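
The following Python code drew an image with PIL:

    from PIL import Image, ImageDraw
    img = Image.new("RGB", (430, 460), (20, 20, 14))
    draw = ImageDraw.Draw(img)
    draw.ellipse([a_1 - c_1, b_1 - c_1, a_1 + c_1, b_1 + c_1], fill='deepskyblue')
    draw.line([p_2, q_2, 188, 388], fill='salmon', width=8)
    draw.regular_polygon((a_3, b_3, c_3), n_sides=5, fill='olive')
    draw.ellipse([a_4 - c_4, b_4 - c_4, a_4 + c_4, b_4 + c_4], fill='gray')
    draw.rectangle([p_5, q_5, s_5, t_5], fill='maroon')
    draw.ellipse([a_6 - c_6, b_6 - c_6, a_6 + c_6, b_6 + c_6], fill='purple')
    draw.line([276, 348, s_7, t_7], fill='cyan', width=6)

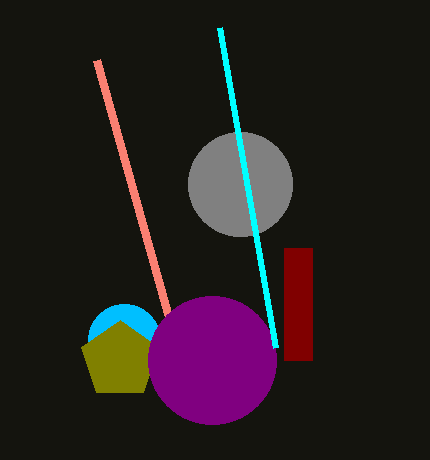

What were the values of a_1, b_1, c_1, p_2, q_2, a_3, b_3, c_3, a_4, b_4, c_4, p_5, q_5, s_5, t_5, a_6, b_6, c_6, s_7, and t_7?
a_1 = 124, b_1 = 340, c_1 = 36, p_2 = 96, q_2 = 60, a_3 = 120, b_3 = 360, c_3 = 40, a_4 = 240, b_4 = 184, c_4 = 52, p_5 = 284, q_5 = 248, s_5 = 312, t_5 = 360, a_6 = 212, b_6 = 360, c_6 = 64, s_7 = 220, t_7 = 28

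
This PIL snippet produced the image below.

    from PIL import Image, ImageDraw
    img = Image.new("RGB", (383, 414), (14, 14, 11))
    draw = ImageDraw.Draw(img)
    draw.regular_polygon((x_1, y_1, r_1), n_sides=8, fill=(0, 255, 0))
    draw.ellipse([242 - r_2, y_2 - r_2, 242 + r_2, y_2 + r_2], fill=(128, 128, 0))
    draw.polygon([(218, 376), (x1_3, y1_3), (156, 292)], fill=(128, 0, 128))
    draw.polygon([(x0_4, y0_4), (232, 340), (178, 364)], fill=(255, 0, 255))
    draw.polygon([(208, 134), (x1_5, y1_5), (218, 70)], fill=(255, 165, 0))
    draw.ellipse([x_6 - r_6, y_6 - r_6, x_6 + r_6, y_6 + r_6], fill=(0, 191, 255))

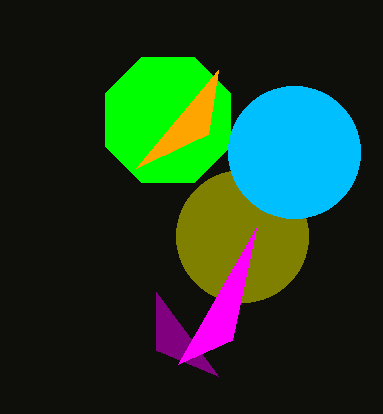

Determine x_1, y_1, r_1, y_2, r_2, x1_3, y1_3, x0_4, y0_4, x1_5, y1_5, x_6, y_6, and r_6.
x_1 = 168, y_1 = 120, r_1 = 68, y_2 = 236, r_2 = 66, x1_3 = 156, y1_3 = 350, x0_4 = 256, y0_4 = 228, x1_5 = 136, y1_5 = 168, x_6 = 294, y_6 = 152, r_6 = 66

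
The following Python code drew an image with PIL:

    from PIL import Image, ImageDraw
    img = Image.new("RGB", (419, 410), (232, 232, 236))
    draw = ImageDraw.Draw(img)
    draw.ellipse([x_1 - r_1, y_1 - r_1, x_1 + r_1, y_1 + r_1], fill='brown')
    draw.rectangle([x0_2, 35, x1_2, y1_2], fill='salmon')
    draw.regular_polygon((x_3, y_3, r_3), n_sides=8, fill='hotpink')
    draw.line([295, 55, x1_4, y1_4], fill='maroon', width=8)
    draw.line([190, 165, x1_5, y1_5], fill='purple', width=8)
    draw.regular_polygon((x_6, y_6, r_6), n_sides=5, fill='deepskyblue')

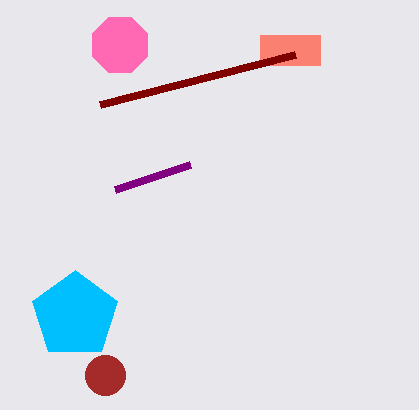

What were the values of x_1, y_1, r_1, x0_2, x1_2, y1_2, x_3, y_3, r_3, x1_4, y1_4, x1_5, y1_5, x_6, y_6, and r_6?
x_1 = 105
y_1 = 375
r_1 = 20
x0_2 = 260
x1_2 = 320
y1_2 = 65
x_3 = 120
y_3 = 45
r_3 = 30
x1_4 = 100
y1_4 = 105
x1_5 = 115
y1_5 = 190
x_6 = 75
y_6 = 315
r_6 = 45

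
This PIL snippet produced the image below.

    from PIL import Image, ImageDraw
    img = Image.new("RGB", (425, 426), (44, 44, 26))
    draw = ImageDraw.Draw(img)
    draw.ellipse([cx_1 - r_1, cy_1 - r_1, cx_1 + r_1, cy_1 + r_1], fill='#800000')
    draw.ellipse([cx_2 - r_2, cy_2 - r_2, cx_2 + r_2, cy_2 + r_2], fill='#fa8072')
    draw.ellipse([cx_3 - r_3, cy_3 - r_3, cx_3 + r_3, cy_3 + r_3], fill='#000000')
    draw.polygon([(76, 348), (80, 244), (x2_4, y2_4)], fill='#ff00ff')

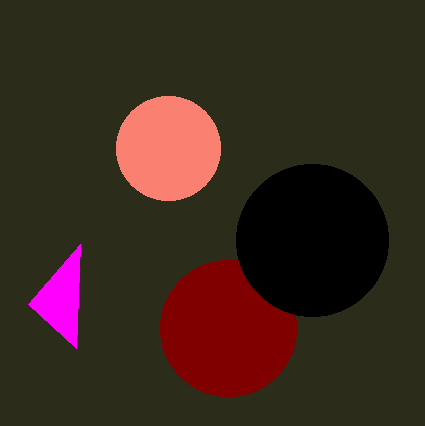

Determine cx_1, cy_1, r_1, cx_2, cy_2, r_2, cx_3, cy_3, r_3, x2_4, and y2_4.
cx_1 = 228; cy_1 = 328; r_1 = 68; cx_2 = 168; cy_2 = 148; r_2 = 52; cx_3 = 312; cy_3 = 240; r_3 = 76; x2_4 = 28; y2_4 = 304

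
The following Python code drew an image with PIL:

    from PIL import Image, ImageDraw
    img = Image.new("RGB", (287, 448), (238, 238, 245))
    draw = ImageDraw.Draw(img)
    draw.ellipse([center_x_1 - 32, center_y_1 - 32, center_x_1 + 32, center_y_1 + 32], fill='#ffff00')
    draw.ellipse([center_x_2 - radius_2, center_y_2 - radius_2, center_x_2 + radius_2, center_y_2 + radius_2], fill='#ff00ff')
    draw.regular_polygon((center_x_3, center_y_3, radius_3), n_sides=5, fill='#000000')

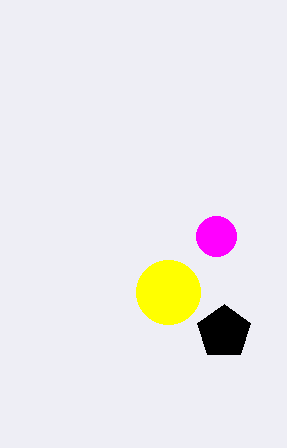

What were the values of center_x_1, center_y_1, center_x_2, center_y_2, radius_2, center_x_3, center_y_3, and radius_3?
center_x_1 = 168
center_y_1 = 292
center_x_2 = 216
center_y_2 = 236
radius_2 = 20
center_x_3 = 224
center_y_3 = 332
radius_3 = 28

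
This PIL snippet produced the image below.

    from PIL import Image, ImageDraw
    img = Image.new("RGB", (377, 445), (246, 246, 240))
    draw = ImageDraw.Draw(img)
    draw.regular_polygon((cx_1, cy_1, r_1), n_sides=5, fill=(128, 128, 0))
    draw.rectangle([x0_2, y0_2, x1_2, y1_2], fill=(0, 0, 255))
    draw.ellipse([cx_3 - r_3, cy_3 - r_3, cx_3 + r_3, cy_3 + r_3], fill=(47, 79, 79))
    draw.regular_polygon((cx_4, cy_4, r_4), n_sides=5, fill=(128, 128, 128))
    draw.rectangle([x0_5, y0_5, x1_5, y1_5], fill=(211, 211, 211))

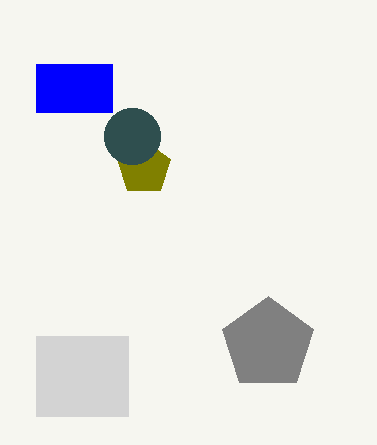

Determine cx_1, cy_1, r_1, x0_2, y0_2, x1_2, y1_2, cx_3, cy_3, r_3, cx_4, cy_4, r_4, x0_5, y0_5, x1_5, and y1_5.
cx_1 = 144
cy_1 = 168
r_1 = 28
x0_2 = 36
y0_2 = 64
x1_2 = 112
y1_2 = 112
cx_3 = 132
cy_3 = 136
r_3 = 28
cx_4 = 268
cy_4 = 344
r_4 = 48
x0_5 = 36
y0_5 = 336
x1_5 = 128
y1_5 = 416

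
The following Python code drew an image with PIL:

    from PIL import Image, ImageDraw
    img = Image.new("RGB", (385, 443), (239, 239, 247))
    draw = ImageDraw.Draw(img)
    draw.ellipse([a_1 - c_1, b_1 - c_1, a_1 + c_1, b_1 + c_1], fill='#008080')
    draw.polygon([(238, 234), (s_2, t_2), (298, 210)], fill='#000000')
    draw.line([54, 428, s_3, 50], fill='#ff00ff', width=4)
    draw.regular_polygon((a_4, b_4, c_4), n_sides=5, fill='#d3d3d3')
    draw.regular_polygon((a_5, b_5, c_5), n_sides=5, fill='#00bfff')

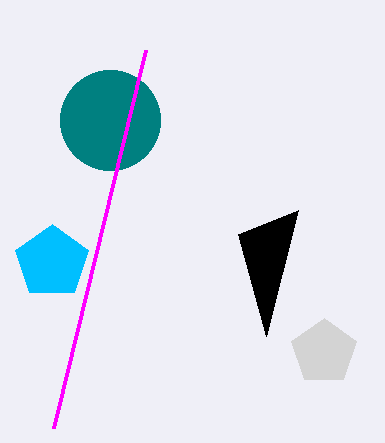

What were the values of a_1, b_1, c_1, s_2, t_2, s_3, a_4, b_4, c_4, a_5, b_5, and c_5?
a_1 = 110; b_1 = 120; c_1 = 50; s_2 = 266; t_2 = 336; s_3 = 146; a_4 = 324; b_4 = 352; c_4 = 34; a_5 = 52; b_5 = 262; c_5 = 38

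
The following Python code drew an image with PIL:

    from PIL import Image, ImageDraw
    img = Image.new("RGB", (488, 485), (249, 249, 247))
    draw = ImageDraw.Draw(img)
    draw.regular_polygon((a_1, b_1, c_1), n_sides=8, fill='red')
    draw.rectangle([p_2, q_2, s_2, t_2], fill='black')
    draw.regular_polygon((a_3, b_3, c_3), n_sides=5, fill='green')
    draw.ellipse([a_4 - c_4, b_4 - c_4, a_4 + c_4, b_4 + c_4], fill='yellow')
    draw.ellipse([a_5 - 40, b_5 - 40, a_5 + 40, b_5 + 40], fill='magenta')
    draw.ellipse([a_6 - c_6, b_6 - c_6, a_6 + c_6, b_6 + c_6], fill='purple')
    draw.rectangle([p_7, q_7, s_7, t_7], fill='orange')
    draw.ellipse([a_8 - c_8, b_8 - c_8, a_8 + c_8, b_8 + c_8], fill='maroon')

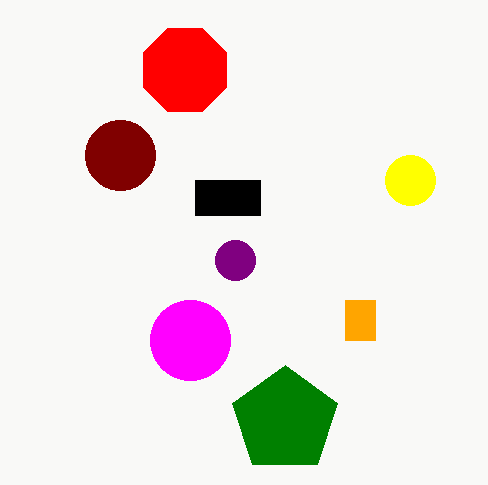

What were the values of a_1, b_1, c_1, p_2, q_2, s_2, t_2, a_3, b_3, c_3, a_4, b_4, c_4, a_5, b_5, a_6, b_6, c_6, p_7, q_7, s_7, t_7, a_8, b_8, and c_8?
a_1 = 185; b_1 = 70; c_1 = 45; p_2 = 195; q_2 = 180; s_2 = 260; t_2 = 215; a_3 = 285; b_3 = 420; c_3 = 55; a_4 = 410; b_4 = 180; c_4 = 25; a_5 = 190; b_5 = 340; a_6 = 235; b_6 = 260; c_6 = 20; p_7 = 345; q_7 = 300; s_7 = 375; t_7 = 340; a_8 = 120; b_8 = 155; c_8 = 35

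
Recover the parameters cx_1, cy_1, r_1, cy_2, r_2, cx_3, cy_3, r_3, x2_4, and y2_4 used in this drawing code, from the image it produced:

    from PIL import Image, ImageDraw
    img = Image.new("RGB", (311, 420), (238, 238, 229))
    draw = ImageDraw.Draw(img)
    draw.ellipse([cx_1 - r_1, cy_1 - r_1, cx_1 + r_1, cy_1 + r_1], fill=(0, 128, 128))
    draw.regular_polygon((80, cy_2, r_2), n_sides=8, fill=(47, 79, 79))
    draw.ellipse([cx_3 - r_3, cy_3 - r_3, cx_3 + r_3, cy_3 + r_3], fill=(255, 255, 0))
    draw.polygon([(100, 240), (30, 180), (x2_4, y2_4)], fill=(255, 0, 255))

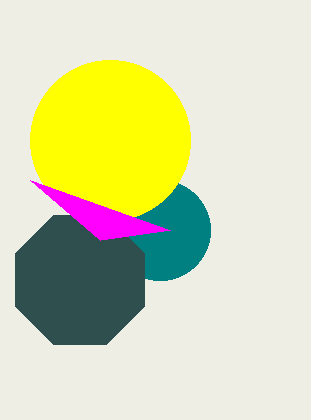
cx_1 = 160; cy_1 = 230; r_1 = 50; cy_2 = 280; r_2 = 70; cx_3 = 110; cy_3 = 140; r_3 = 80; x2_4 = 170; y2_4 = 230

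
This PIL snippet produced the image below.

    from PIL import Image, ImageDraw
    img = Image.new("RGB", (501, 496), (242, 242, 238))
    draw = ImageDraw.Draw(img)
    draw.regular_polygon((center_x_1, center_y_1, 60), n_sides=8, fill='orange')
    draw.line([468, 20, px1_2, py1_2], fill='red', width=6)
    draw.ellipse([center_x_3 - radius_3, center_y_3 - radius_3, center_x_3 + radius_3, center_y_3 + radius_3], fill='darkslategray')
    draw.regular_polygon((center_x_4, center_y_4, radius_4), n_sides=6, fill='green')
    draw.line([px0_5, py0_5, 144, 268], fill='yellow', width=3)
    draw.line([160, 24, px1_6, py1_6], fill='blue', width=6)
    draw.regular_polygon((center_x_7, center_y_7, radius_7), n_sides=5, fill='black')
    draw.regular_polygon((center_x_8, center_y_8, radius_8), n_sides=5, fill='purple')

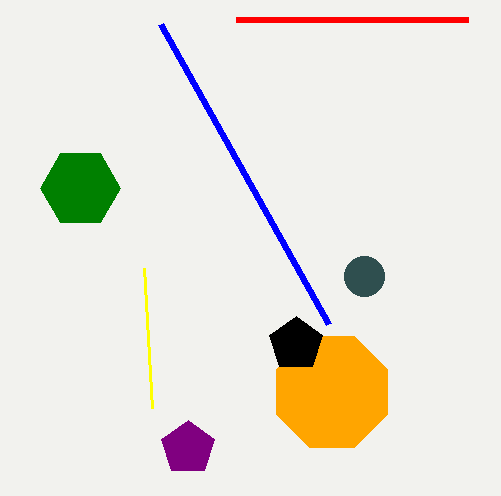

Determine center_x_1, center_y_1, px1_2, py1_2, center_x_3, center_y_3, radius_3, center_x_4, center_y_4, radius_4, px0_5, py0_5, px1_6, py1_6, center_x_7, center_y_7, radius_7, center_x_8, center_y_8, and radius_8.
center_x_1 = 332, center_y_1 = 392, px1_2 = 236, py1_2 = 20, center_x_3 = 364, center_y_3 = 276, radius_3 = 20, center_x_4 = 80, center_y_4 = 188, radius_4 = 40, px0_5 = 152, py0_5 = 408, px1_6 = 328, py1_6 = 324, center_x_7 = 296, center_y_7 = 344, radius_7 = 28, center_x_8 = 188, center_y_8 = 448, radius_8 = 28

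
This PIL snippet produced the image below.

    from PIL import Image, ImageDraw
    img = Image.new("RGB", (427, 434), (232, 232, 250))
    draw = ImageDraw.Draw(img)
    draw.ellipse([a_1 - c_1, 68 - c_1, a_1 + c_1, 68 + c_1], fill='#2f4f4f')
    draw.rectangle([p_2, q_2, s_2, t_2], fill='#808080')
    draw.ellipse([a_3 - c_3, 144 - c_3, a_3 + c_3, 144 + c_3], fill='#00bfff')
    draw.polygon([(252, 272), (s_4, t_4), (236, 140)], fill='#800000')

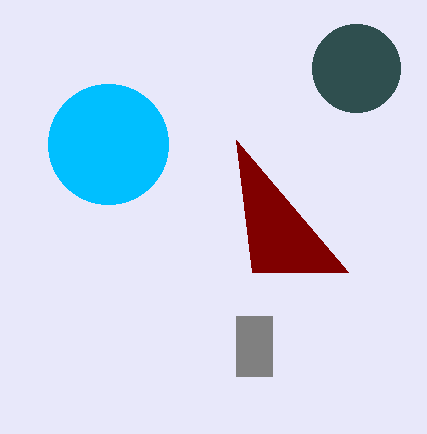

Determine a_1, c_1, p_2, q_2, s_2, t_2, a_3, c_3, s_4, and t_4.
a_1 = 356
c_1 = 44
p_2 = 236
q_2 = 316
s_2 = 272
t_2 = 376
a_3 = 108
c_3 = 60
s_4 = 348
t_4 = 272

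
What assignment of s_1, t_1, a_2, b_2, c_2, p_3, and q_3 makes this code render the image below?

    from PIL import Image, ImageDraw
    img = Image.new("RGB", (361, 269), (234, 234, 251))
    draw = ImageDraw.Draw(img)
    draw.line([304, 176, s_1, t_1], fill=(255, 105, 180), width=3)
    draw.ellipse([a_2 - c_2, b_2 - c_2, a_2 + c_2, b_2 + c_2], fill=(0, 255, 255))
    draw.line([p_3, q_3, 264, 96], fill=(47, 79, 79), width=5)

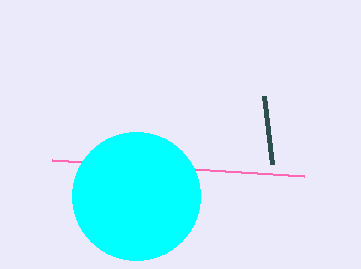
s_1 = 52
t_1 = 160
a_2 = 136
b_2 = 196
c_2 = 64
p_3 = 272
q_3 = 164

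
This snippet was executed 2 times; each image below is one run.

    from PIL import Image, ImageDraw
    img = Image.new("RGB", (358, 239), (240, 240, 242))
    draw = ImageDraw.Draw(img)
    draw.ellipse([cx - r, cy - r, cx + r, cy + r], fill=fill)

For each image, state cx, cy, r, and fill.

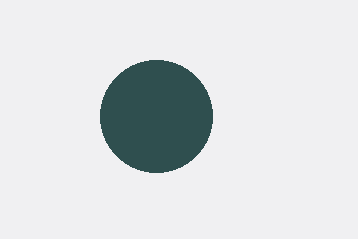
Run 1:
cx = 156; cy = 116; r = 56; fill = 'darkslategray'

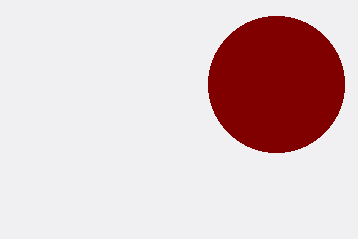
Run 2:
cx = 276; cy = 84; r = 68; fill = 'maroon'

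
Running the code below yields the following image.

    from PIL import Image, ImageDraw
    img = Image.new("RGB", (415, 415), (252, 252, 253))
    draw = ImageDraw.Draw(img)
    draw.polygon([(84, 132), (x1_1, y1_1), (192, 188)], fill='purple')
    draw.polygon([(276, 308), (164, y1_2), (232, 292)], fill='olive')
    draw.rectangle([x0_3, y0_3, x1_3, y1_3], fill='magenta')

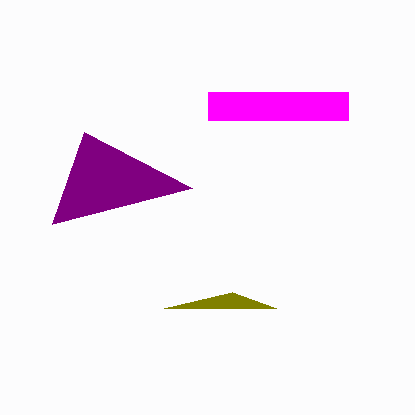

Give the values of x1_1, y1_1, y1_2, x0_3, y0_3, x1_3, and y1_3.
x1_1 = 52, y1_1 = 224, y1_2 = 308, x0_3 = 208, y0_3 = 92, x1_3 = 348, y1_3 = 120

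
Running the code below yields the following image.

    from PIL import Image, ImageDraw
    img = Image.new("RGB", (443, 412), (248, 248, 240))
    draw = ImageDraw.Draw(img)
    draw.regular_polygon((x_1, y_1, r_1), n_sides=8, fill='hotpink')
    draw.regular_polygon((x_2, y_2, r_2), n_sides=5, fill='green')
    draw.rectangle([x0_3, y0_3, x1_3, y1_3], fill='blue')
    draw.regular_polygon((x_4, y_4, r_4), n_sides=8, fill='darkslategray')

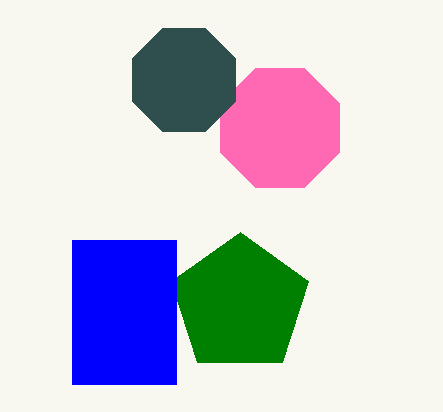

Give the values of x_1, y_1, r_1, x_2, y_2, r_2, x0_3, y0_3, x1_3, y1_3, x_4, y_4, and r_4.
x_1 = 280, y_1 = 128, r_1 = 64, x_2 = 240, y_2 = 304, r_2 = 72, x0_3 = 72, y0_3 = 240, x1_3 = 176, y1_3 = 384, x_4 = 184, y_4 = 80, r_4 = 56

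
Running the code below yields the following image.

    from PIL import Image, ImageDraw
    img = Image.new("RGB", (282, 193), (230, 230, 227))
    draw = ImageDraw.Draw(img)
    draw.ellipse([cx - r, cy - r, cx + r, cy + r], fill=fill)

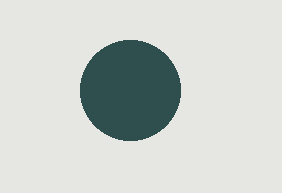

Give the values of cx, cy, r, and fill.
cx = 130; cy = 90; r = 50; fill = 'darkslategray'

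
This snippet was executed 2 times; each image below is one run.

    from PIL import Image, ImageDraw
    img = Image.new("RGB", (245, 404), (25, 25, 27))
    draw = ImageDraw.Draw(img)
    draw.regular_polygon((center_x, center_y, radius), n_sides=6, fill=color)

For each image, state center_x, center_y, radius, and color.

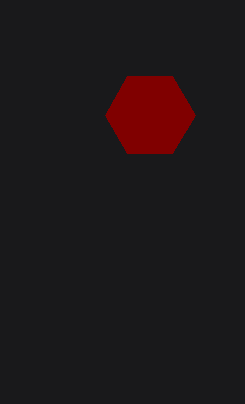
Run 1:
center_x = 150; center_y = 115; radius = 45; color = 'maroon'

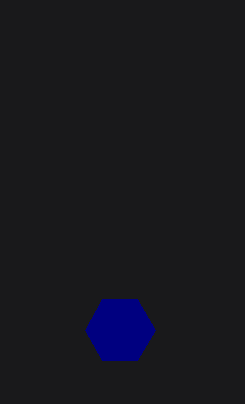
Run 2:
center_x = 120, center_y = 330, radius = 35, color = 'navy'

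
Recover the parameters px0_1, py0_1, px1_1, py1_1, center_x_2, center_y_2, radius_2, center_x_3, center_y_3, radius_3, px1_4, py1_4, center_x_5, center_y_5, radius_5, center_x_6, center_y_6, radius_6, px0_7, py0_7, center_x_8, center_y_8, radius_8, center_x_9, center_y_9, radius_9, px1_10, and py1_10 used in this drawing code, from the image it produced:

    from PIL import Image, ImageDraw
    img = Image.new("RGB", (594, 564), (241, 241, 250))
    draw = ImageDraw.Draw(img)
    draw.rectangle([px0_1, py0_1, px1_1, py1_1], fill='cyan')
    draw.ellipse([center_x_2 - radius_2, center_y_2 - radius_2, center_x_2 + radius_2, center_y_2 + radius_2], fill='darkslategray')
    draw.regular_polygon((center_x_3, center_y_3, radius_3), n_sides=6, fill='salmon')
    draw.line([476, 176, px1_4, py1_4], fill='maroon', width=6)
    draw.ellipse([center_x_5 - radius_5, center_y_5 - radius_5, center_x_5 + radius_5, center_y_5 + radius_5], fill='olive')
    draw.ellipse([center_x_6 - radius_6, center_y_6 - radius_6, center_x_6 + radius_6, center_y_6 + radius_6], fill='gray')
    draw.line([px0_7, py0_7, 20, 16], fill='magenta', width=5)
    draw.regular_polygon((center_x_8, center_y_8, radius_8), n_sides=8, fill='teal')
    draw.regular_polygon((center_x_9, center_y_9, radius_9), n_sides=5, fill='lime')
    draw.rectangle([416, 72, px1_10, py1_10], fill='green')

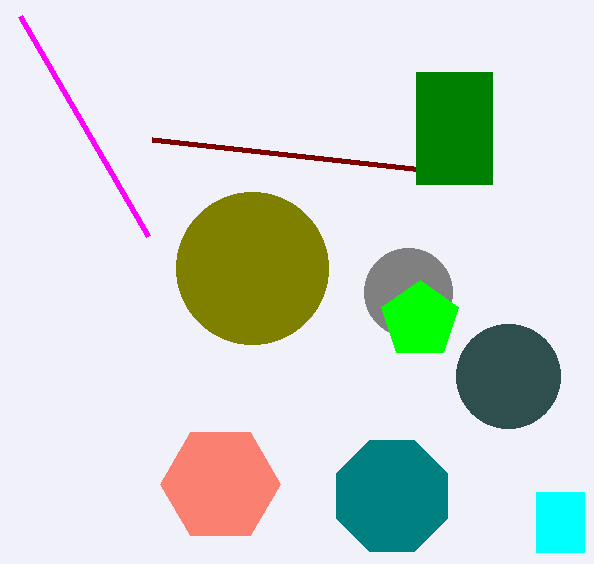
px0_1 = 536, py0_1 = 492, px1_1 = 584, py1_1 = 552, center_x_2 = 508, center_y_2 = 376, radius_2 = 52, center_x_3 = 220, center_y_3 = 484, radius_3 = 60, px1_4 = 152, py1_4 = 140, center_x_5 = 252, center_y_5 = 268, radius_5 = 76, center_x_6 = 408, center_y_6 = 292, radius_6 = 44, px0_7 = 148, py0_7 = 236, center_x_8 = 392, center_y_8 = 496, radius_8 = 60, center_x_9 = 420, center_y_9 = 320, radius_9 = 40, px1_10 = 492, py1_10 = 184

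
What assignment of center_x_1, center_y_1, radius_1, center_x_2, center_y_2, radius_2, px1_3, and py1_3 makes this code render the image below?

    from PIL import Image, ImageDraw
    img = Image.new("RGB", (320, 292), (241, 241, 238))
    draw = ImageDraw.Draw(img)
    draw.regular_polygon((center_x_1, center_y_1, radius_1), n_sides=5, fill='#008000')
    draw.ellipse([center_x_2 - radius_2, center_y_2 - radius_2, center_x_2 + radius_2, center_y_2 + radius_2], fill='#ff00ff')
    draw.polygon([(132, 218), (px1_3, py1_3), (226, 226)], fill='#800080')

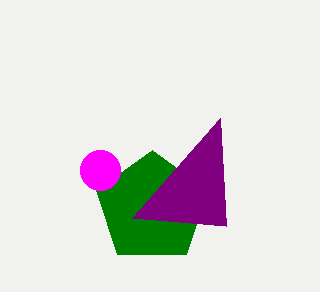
center_x_1 = 152
center_y_1 = 208
radius_1 = 58
center_x_2 = 100
center_y_2 = 170
radius_2 = 20
px1_3 = 220
py1_3 = 118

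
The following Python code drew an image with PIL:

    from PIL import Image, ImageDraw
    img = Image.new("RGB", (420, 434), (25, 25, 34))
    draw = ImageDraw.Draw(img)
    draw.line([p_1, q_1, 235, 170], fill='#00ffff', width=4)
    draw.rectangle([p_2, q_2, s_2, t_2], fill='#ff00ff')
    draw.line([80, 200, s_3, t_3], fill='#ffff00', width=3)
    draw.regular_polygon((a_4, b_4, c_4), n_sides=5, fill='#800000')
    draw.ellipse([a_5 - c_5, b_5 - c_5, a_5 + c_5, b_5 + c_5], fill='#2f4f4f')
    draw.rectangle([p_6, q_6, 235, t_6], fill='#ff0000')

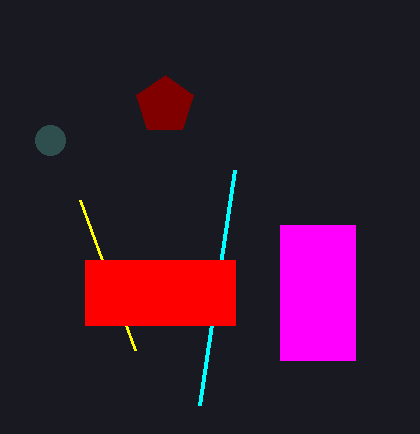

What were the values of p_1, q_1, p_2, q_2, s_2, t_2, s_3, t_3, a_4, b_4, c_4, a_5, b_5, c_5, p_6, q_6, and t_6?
p_1 = 200
q_1 = 405
p_2 = 280
q_2 = 225
s_2 = 355
t_2 = 360
s_3 = 135
t_3 = 350
a_4 = 165
b_4 = 105
c_4 = 30
a_5 = 50
b_5 = 140
c_5 = 15
p_6 = 85
q_6 = 260
t_6 = 325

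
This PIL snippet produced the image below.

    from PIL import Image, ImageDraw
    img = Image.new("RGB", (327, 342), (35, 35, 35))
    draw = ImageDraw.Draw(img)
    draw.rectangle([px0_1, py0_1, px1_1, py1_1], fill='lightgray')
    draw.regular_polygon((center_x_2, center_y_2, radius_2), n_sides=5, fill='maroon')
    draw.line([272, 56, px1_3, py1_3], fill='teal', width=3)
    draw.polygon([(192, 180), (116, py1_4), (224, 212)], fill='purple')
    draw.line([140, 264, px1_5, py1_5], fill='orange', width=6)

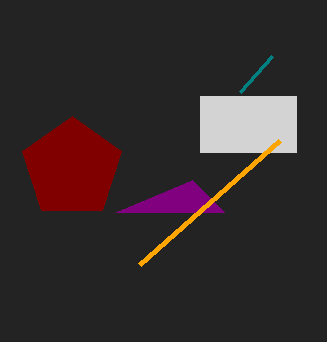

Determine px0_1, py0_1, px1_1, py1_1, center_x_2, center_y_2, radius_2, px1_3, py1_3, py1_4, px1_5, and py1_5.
px0_1 = 200; py0_1 = 96; px1_1 = 296; py1_1 = 152; center_x_2 = 72; center_y_2 = 168; radius_2 = 52; px1_3 = 240; py1_3 = 92; py1_4 = 212; px1_5 = 280; py1_5 = 140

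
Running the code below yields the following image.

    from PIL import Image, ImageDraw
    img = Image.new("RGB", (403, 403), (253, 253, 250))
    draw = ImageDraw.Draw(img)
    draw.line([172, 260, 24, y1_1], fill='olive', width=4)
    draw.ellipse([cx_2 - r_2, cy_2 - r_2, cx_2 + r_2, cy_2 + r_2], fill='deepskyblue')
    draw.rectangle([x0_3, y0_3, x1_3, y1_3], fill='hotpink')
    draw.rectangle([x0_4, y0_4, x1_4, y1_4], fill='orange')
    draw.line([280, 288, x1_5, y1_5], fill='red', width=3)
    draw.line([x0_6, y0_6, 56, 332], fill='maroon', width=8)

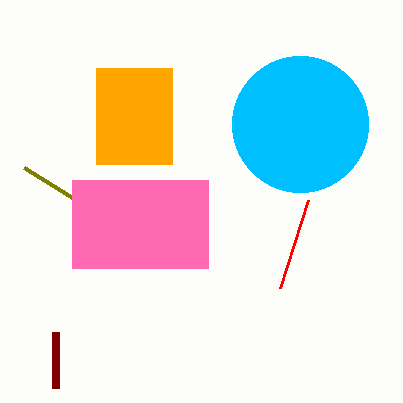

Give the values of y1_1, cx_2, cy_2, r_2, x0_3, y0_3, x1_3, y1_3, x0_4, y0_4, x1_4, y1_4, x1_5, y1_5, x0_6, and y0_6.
y1_1 = 168
cx_2 = 300
cy_2 = 124
r_2 = 68
x0_3 = 72
y0_3 = 180
x1_3 = 208
y1_3 = 268
x0_4 = 96
y0_4 = 68
x1_4 = 172
y1_4 = 164
x1_5 = 308
y1_5 = 200
x0_6 = 56
y0_6 = 388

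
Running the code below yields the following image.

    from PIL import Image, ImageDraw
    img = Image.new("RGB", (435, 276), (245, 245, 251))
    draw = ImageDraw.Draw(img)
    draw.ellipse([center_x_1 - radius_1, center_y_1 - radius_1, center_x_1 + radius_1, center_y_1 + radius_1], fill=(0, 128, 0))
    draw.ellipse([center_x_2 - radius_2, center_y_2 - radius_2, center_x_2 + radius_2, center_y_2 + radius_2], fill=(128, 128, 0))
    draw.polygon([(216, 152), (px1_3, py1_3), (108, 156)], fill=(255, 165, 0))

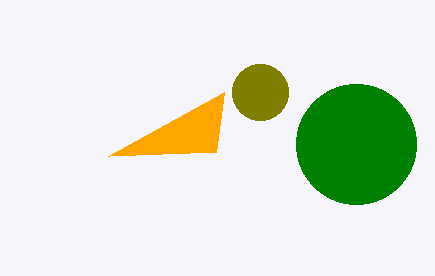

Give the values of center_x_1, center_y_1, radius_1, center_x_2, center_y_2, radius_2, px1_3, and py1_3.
center_x_1 = 356; center_y_1 = 144; radius_1 = 60; center_x_2 = 260; center_y_2 = 92; radius_2 = 28; px1_3 = 224; py1_3 = 92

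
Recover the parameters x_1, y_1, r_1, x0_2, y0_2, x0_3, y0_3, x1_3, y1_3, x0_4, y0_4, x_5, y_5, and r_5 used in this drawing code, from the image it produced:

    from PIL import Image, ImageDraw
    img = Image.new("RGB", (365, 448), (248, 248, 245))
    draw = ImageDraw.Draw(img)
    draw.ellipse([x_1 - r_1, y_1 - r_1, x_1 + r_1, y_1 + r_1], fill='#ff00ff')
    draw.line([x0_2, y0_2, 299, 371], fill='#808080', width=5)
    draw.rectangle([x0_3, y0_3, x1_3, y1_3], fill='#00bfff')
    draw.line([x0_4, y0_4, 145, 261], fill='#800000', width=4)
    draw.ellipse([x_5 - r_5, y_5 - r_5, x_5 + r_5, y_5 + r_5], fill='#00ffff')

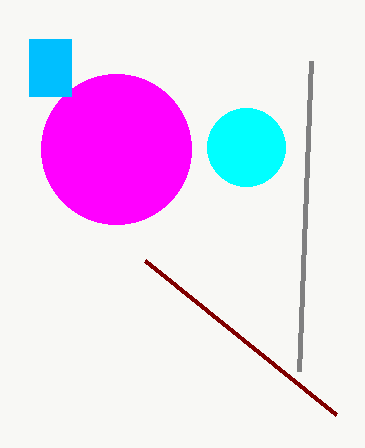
x_1 = 116, y_1 = 149, r_1 = 75, x0_2 = 311, y0_2 = 61, x0_3 = 29, y0_3 = 39, x1_3 = 71, y1_3 = 96, x0_4 = 336, y0_4 = 415, x_5 = 246, y_5 = 147, r_5 = 39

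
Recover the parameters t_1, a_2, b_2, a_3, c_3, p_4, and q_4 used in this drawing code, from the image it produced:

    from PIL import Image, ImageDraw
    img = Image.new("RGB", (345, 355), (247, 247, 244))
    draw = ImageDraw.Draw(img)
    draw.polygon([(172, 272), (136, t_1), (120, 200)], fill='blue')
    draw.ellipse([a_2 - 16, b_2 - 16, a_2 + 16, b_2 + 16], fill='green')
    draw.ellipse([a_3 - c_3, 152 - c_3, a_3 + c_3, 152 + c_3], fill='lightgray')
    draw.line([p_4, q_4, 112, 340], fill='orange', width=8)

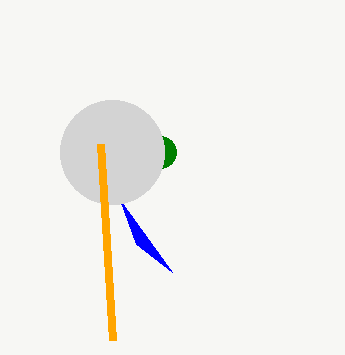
t_1 = 244
a_2 = 160
b_2 = 152
a_3 = 112
c_3 = 52
p_4 = 100
q_4 = 144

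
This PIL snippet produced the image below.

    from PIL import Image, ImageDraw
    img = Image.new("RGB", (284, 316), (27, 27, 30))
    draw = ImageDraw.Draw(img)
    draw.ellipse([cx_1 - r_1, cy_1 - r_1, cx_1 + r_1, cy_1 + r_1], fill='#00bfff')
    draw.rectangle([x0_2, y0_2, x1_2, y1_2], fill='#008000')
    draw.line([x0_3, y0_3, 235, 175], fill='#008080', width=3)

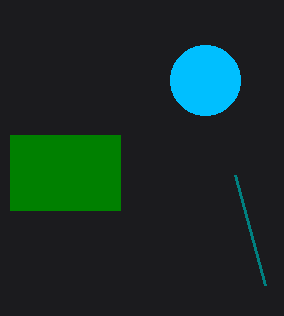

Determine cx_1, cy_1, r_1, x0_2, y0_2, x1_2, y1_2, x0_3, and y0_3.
cx_1 = 205; cy_1 = 80; r_1 = 35; x0_2 = 10; y0_2 = 135; x1_2 = 120; y1_2 = 210; x0_3 = 265; y0_3 = 285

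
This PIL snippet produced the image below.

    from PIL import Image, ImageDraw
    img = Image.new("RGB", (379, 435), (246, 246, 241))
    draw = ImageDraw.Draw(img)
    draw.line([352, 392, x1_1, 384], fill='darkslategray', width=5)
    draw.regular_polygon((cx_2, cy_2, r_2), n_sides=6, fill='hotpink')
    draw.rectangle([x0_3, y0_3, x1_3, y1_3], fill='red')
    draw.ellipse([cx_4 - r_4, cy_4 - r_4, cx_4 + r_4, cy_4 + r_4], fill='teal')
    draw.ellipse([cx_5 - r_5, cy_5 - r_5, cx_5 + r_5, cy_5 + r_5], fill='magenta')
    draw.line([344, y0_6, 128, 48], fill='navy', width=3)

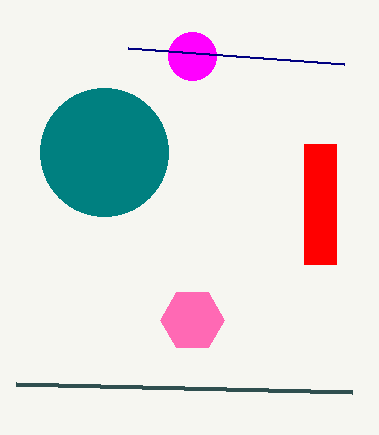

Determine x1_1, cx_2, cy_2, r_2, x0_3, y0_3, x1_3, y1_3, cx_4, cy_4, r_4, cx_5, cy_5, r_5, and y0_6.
x1_1 = 16; cx_2 = 192; cy_2 = 320; r_2 = 32; x0_3 = 304; y0_3 = 144; x1_3 = 336; y1_3 = 264; cx_4 = 104; cy_4 = 152; r_4 = 64; cx_5 = 192; cy_5 = 56; r_5 = 24; y0_6 = 64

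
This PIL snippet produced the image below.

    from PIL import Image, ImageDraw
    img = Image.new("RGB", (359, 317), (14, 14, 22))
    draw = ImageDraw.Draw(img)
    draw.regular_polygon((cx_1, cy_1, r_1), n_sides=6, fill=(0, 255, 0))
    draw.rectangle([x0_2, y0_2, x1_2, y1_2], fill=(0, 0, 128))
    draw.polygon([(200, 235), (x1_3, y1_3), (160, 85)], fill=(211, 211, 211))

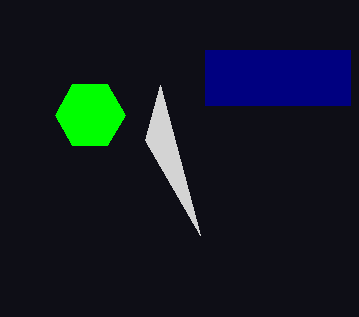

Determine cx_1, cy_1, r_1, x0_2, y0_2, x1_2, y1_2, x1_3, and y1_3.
cx_1 = 90
cy_1 = 115
r_1 = 35
x0_2 = 205
y0_2 = 50
x1_2 = 350
y1_2 = 105
x1_3 = 145
y1_3 = 140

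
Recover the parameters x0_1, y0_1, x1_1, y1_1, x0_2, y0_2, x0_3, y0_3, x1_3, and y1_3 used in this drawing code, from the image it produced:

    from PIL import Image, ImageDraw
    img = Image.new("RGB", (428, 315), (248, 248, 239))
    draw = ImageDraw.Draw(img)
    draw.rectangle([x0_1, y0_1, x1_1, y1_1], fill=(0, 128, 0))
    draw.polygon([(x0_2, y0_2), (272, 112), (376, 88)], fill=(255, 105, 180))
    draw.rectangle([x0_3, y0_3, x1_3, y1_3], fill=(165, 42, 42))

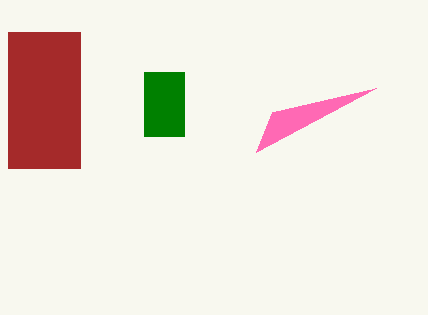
x0_1 = 144, y0_1 = 72, x1_1 = 184, y1_1 = 136, x0_2 = 256, y0_2 = 152, x0_3 = 8, y0_3 = 32, x1_3 = 80, y1_3 = 168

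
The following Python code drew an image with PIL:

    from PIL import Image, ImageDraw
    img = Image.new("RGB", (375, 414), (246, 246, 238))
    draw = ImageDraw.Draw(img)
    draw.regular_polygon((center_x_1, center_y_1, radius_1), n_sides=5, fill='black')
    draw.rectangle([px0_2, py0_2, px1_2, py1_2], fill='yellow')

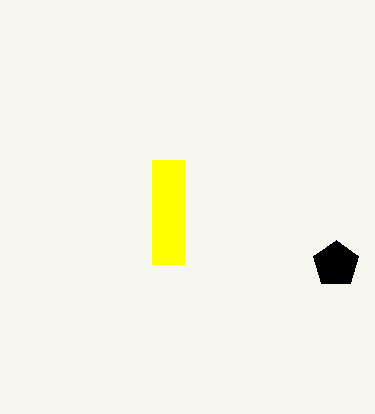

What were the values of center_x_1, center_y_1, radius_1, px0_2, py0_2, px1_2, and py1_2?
center_x_1 = 336
center_y_1 = 264
radius_1 = 24
px0_2 = 152
py0_2 = 160
px1_2 = 184
py1_2 = 264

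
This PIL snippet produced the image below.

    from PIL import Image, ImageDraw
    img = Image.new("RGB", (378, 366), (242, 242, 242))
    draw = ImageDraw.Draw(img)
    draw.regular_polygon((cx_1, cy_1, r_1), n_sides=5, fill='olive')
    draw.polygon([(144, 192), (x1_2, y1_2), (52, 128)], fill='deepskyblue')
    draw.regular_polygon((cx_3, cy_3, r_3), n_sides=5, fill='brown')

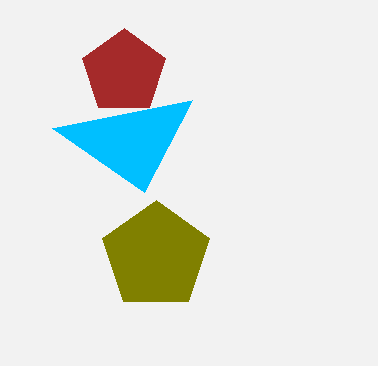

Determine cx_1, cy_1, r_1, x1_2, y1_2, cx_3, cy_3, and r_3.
cx_1 = 156, cy_1 = 256, r_1 = 56, x1_2 = 192, y1_2 = 100, cx_3 = 124, cy_3 = 72, r_3 = 44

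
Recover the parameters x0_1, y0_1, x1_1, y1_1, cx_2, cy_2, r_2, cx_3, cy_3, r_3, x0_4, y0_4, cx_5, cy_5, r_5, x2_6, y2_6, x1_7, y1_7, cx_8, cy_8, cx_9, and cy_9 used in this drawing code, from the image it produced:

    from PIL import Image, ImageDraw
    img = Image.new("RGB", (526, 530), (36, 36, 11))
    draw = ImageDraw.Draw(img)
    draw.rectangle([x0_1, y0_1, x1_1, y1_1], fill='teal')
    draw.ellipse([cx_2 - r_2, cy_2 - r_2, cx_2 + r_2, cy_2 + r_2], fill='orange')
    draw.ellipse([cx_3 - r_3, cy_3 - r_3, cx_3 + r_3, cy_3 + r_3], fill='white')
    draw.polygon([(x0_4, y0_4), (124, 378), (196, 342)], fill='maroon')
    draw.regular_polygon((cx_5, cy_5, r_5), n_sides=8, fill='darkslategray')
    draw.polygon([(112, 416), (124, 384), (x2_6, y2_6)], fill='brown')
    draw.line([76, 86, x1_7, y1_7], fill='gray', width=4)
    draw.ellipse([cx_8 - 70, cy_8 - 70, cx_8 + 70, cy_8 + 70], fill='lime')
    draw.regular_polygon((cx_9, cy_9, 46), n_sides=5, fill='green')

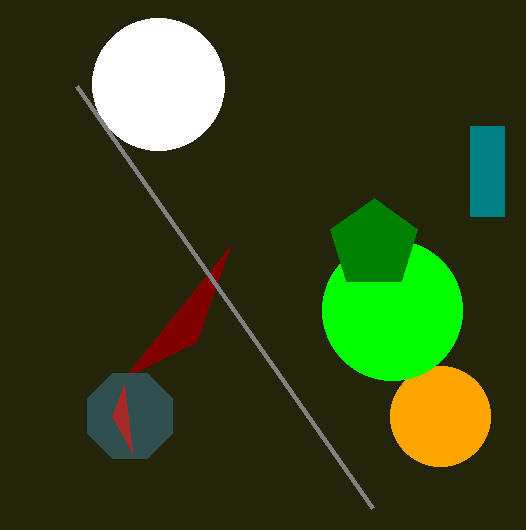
x0_1 = 470, y0_1 = 126, x1_1 = 504, y1_1 = 216, cx_2 = 440, cy_2 = 416, r_2 = 50, cx_3 = 158, cy_3 = 84, r_3 = 66, x0_4 = 230, y0_4 = 246, cx_5 = 130, cy_5 = 416, r_5 = 46, x2_6 = 132, y2_6 = 452, x1_7 = 372, y1_7 = 508, cx_8 = 392, cy_8 = 310, cx_9 = 374, cy_9 = 244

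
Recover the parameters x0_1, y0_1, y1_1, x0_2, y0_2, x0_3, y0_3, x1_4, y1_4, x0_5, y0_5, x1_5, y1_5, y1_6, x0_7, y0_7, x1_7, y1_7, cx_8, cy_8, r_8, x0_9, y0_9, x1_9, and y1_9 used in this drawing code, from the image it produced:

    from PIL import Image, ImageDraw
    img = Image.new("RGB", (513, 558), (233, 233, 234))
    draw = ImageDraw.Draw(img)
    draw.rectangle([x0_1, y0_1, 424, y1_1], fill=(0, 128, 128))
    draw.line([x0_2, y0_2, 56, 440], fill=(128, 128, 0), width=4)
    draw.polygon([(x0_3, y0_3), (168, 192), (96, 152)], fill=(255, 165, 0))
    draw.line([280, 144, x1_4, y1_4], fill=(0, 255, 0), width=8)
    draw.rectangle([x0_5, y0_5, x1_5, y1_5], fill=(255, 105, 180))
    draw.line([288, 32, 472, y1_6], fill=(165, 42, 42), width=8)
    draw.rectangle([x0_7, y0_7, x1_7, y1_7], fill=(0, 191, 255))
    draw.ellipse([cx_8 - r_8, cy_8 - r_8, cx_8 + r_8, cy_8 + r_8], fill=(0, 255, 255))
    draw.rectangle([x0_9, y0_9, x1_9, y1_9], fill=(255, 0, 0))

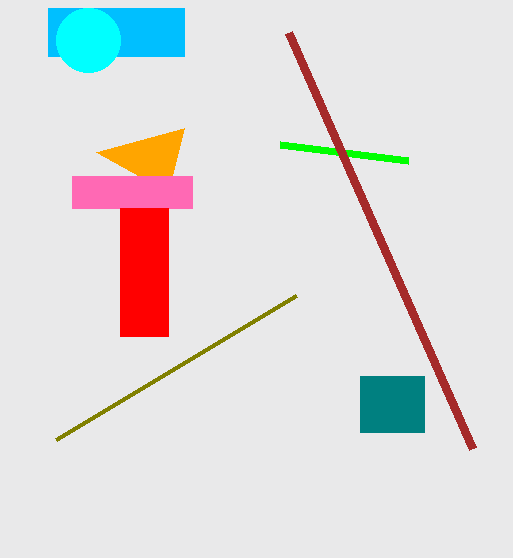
x0_1 = 360; y0_1 = 376; y1_1 = 432; x0_2 = 296; y0_2 = 296; x0_3 = 184; y0_3 = 128; x1_4 = 408; y1_4 = 160; x0_5 = 72; y0_5 = 176; x1_5 = 192; y1_5 = 208; y1_6 = 448; x0_7 = 48; y0_7 = 8; x1_7 = 184; y1_7 = 56; cx_8 = 88; cy_8 = 40; r_8 = 32; x0_9 = 120; y0_9 = 208; x1_9 = 168; y1_9 = 336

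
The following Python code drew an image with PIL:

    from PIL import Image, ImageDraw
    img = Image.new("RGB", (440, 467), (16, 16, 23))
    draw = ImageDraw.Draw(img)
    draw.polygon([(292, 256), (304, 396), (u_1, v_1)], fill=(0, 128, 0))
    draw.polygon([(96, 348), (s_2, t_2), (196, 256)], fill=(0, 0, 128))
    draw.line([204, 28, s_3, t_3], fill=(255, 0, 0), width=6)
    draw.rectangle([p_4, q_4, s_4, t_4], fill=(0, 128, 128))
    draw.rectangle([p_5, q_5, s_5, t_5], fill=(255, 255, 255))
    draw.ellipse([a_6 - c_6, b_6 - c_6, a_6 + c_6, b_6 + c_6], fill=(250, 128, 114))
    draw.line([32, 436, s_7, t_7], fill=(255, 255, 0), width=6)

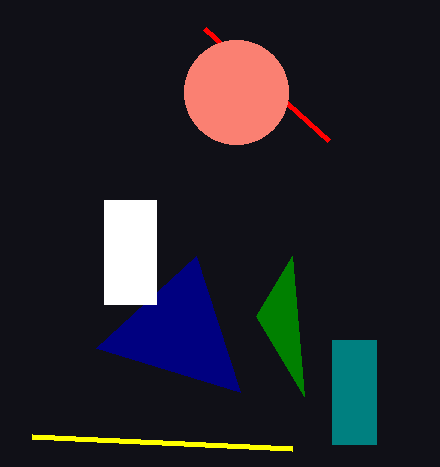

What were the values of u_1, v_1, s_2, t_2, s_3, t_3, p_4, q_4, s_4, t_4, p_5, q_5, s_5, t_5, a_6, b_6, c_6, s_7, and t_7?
u_1 = 256, v_1 = 316, s_2 = 240, t_2 = 392, s_3 = 328, t_3 = 140, p_4 = 332, q_4 = 340, s_4 = 376, t_4 = 444, p_5 = 104, q_5 = 200, s_5 = 156, t_5 = 304, a_6 = 236, b_6 = 92, c_6 = 52, s_7 = 292, t_7 = 448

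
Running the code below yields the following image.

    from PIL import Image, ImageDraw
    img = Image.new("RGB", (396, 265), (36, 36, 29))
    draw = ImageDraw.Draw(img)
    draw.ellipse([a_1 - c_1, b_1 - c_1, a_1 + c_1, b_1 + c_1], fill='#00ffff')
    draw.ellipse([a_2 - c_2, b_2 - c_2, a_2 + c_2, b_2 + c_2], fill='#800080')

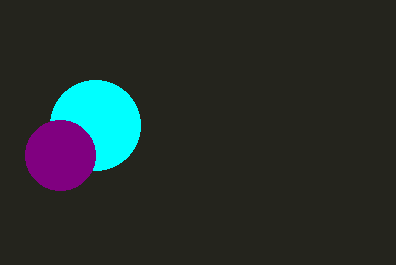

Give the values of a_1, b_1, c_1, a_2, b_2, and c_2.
a_1 = 95, b_1 = 125, c_1 = 45, a_2 = 60, b_2 = 155, c_2 = 35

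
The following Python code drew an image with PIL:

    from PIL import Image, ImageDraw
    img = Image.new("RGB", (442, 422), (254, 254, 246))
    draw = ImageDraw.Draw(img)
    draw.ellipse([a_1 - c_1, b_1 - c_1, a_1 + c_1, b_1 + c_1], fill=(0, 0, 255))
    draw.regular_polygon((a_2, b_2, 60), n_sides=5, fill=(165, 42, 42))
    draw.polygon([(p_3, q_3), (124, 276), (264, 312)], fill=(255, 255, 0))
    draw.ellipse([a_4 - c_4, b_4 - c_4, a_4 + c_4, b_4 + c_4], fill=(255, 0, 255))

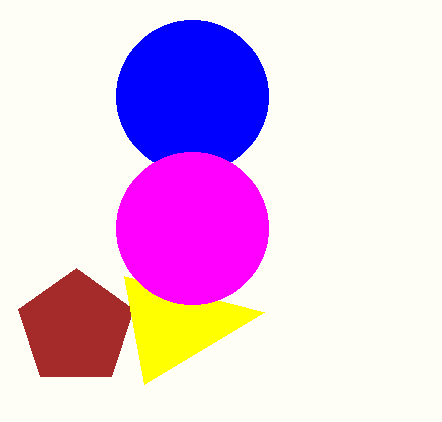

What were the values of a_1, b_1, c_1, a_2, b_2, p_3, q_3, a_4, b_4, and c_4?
a_1 = 192, b_1 = 96, c_1 = 76, a_2 = 76, b_2 = 328, p_3 = 144, q_3 = 384, a_4 = 192, b_4 = 228, c_4 = 76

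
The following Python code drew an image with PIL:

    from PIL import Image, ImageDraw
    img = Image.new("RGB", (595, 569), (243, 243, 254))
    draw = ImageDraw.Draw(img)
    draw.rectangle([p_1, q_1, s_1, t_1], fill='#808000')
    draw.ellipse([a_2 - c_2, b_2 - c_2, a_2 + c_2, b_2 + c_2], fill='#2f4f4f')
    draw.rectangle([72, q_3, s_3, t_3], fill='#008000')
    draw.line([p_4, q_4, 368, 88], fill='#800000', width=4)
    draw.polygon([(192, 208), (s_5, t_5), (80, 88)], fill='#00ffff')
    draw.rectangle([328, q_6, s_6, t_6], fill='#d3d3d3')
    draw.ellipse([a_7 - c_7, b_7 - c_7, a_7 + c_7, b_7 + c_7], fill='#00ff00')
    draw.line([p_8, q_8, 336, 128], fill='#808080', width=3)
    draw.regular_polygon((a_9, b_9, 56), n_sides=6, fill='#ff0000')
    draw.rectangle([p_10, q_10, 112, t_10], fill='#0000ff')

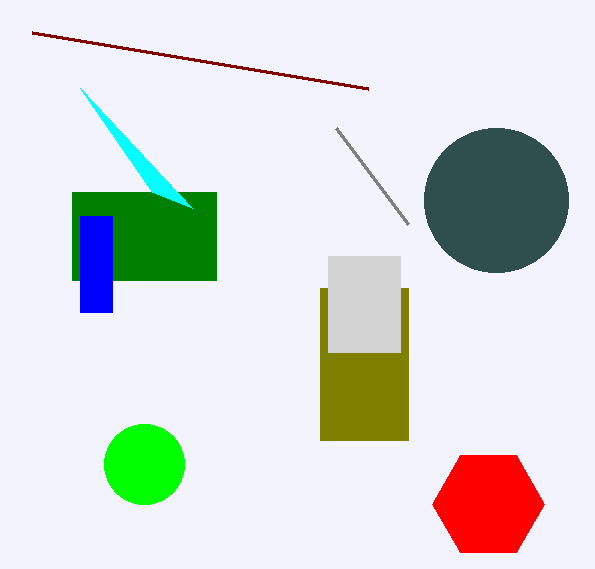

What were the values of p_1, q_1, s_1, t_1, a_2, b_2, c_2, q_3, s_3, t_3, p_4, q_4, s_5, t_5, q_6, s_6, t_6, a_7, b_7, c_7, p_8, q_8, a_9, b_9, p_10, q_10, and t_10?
p_1 = 320, q_1 = 288, s_1 = 408, t_1 = 440, a_2 = 496, b_2 = 200, c_2 = 72, q_3 = 192, s_3 = 216, t_3 = 280, p_4 = 32, q_4 = 32, s_5 = 152, t_5 = 192, q_6 = 256, s_6 = 400, t_6 = 352, a_7 = 144, b_7 = 464, c_7 = 40, p_8 = 408, q_8 = 224, a_9 = 488, b_9 = 504, p_10 = 80, q_10 = 216, t_10 = 312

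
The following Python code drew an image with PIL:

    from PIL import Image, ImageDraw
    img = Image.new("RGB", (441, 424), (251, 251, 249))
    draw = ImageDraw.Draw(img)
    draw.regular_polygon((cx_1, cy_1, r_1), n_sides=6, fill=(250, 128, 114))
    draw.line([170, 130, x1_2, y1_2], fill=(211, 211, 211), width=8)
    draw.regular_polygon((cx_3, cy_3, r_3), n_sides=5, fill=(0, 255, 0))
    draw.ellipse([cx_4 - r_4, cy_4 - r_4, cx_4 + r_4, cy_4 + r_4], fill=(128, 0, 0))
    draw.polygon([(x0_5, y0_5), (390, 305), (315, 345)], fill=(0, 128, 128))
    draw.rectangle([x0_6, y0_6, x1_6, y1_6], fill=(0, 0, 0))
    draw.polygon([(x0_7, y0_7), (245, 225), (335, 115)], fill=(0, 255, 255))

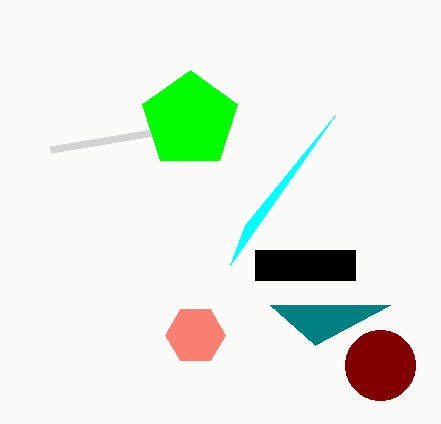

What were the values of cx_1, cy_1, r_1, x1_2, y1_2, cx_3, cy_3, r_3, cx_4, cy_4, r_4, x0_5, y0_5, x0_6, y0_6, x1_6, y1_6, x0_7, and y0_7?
cx_1 = 195; cy_1 = 335; r_1 = 30; x1_2 = 50; y1_2 = 150; cx_3 = 190; cy_3 = 120; r_3 = 50; cx_4 = 380; cy_4 = 365; r_4 = 35; x0_5 = 270; y0_5 = 305; x0_6 = 255; y0_6 = 250; x1_6 = 355; y1_6 = 280; x0_7 = 230; y0_7 = 265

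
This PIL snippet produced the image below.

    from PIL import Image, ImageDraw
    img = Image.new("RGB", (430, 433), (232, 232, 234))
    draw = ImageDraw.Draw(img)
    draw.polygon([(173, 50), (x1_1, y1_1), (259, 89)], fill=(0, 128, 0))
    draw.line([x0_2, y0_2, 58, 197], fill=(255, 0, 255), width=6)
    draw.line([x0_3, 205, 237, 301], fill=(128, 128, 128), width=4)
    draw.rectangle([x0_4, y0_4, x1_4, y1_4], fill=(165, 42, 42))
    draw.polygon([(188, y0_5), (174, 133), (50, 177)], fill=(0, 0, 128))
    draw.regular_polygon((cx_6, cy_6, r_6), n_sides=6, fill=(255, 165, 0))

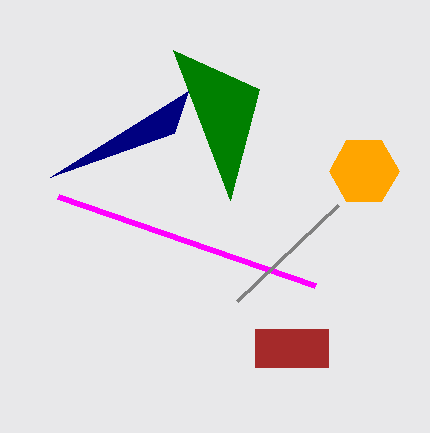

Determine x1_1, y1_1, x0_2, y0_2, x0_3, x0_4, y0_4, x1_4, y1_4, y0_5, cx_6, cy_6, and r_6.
x1_1 = 230; y1_1 = 200; x0_2 = 315; y0_2 = 286; x0_3 = 338; x0_4 = 255; y0_4 = 329; x1_4 = 328; y1_4 = 367; y0_5 = 91; cx_6 = 364; cy_6 = 171; r_6 = 35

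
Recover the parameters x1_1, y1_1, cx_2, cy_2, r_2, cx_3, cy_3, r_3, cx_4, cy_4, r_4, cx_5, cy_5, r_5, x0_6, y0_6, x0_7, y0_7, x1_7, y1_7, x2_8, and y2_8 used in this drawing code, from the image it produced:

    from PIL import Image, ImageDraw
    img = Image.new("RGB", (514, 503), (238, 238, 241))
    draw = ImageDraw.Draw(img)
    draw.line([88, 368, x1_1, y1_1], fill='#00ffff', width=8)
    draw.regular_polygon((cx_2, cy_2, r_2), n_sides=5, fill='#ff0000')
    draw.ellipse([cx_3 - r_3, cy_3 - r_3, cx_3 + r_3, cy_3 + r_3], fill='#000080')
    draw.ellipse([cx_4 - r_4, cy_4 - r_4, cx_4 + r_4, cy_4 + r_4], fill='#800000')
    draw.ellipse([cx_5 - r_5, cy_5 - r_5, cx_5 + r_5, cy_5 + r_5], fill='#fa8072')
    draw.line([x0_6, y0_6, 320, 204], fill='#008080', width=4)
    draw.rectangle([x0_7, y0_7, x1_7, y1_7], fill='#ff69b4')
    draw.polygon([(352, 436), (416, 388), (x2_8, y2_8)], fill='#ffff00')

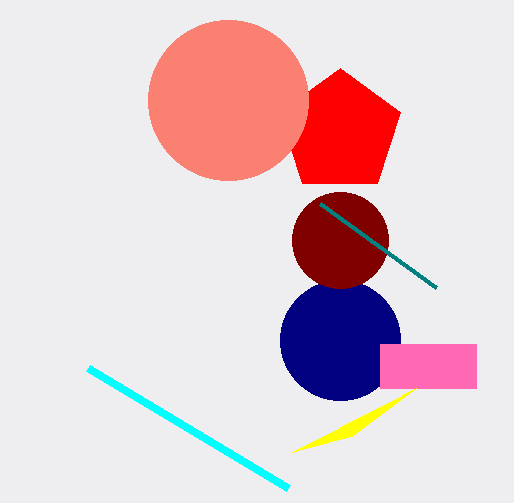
x1_1 = 288; y1_1 = 488; cx_2 = 340; cy_2 = 132; r_2 = 64; cx_3 = 340; cy_3 = 340; r_3 = 60; cx_4 = 340; cy_4 = 240; r_4 = 48; cx_5 = 228; cy_5 = 100; r_5 = 80; x0_6 = 436; y0_6 = 288; x0_7 = 380; y0_7 = 344; x1_7 = 476; y1_7 = 388; x2_8 = 292; y2_8 = 452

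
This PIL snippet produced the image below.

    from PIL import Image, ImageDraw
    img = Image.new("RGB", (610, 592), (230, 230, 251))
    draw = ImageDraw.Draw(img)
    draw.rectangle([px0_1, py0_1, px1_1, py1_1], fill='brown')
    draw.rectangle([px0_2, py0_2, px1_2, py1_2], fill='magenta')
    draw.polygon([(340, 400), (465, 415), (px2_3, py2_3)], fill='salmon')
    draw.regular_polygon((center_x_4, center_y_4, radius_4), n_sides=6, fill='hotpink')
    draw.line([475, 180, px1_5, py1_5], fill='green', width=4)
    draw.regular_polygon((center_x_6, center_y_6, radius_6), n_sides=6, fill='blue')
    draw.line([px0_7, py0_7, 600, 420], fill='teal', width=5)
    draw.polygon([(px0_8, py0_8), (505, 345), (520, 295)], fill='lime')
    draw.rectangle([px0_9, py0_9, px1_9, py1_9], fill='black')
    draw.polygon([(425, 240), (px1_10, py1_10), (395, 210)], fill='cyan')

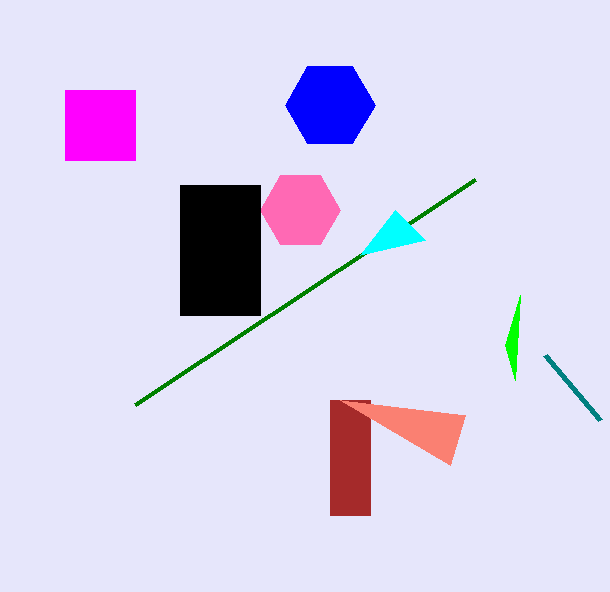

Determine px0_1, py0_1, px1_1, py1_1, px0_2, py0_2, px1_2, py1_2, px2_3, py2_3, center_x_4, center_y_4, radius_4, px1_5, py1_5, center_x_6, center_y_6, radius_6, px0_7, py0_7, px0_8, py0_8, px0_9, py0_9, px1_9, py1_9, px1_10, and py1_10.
px0_1 = 330; py0_1 = 400; px1_1 = 370; py1_1 = 515; px0_2 = 65; py0_2 = 90; px1_2 = 135; py1_2 = 160; px2_3 = 450; py2_3 = 465; center_x_4 = 300; center_y_4 = 210; radius_4 = 40; px1_5 = 135; py1_5 = 405; center_x_6 = 330; center_y_6 = 105; radius_6 = 45; px0_7 = 545; py0_7 = 355; px0_8 = 515; py0_8 = 380; px0_9 = 180; py0_9 = 185; px1_9 = 260; py1_9 = 315; px1_10 = 360; py1_10 = 255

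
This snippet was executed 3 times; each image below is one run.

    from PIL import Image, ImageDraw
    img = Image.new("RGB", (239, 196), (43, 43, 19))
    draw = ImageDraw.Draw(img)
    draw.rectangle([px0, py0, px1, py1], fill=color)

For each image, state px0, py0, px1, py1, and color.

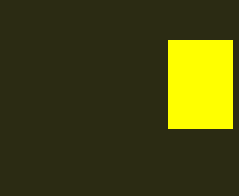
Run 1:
px0 = 168
py0 = 40
px1 = 232
py1 = 128
color = 'yellow'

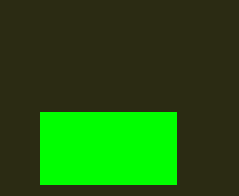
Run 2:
px0 = 40
py0 = 112
px1 = 176
py1 = 184
color = 'lime'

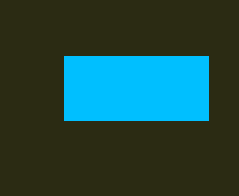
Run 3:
px0 = 64; py0 = 56; px1 = 208; py1 = 120; color = 'deepskyblue'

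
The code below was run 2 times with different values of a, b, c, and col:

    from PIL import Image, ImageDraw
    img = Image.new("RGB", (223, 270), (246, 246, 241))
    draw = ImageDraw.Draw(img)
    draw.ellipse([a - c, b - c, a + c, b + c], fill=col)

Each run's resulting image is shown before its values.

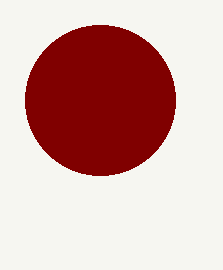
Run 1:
a = 100; b = 100; c = 75; col = 'maroon'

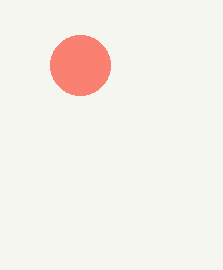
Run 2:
a = 80; b = 65; c = 30; col = 'salmon'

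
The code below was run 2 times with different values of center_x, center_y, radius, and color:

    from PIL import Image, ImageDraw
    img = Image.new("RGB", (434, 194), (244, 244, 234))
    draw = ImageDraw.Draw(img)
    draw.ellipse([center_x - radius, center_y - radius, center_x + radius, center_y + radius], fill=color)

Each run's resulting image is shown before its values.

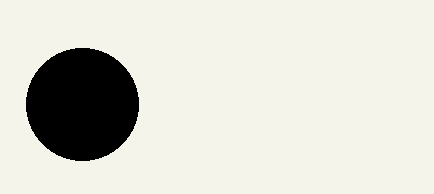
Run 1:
center_x = 82, center_y = 104, radius = 56, color = 'black'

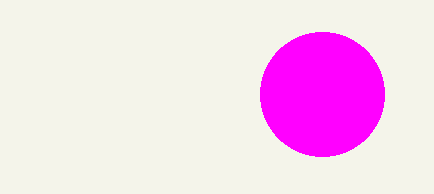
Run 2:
center_x = 322
center_y = 94
radius = 62
color = 'magenta'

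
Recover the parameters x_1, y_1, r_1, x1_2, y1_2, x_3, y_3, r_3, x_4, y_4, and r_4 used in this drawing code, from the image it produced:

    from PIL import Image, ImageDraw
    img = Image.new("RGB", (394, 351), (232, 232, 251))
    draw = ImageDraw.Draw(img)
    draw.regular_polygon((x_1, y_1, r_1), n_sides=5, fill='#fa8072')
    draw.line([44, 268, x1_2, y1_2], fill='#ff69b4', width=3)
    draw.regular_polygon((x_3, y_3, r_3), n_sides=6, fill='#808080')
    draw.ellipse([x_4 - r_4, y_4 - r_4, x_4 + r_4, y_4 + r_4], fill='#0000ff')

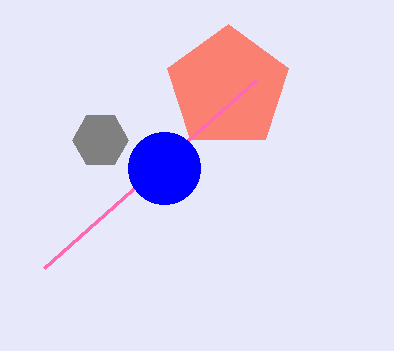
x_1 = 228; y_1 = 88; r_1 = 64; x1_2 = 256; y1_2 = 80; x_3 = 100; y_3 = 140; r_3 = 28; x_4 = 164; y_4 = 168; r_4 = 36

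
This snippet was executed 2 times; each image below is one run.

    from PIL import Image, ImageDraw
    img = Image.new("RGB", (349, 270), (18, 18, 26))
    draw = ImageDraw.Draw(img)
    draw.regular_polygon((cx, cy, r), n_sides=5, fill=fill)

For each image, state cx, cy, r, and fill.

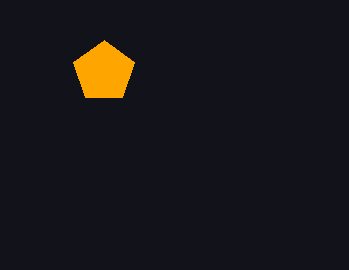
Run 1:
cx = 104, cy = 72, r = 32, fill = 'orange'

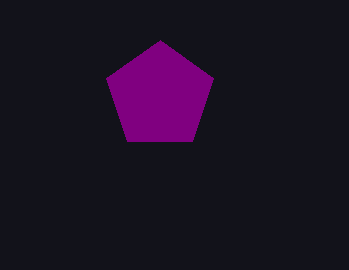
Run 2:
cx = 160
cy = 96
r = 56
fill = 'purple'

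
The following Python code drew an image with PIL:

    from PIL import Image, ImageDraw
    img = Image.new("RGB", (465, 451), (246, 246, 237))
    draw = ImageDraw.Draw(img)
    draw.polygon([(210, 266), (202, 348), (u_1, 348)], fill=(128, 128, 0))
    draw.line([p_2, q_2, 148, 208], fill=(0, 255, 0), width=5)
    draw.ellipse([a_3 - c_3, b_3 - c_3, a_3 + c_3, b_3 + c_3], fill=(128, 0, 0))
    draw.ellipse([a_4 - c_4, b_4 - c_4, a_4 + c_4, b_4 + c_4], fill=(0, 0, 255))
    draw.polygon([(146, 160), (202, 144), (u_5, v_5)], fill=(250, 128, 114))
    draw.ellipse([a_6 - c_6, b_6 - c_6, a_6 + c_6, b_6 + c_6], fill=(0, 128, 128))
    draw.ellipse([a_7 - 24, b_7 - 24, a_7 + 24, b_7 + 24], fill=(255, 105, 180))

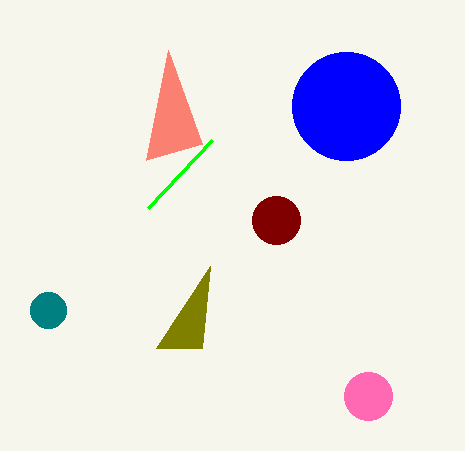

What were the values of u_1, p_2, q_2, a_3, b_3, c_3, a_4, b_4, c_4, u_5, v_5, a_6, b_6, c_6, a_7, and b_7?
u_1 = 156, p_2 = 212, q_2 = 140, a_3 = 276, b_3 = 220, c_3 = 24, a_4 = 346, b_4 = 106, c_4 = 54, u_5 = 168, v_5 = 50, a_6 = 48, b_6 = 310, c_6 = 18, a_7 = 368, b_7 = 396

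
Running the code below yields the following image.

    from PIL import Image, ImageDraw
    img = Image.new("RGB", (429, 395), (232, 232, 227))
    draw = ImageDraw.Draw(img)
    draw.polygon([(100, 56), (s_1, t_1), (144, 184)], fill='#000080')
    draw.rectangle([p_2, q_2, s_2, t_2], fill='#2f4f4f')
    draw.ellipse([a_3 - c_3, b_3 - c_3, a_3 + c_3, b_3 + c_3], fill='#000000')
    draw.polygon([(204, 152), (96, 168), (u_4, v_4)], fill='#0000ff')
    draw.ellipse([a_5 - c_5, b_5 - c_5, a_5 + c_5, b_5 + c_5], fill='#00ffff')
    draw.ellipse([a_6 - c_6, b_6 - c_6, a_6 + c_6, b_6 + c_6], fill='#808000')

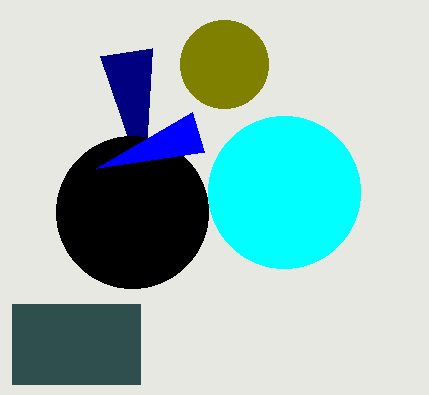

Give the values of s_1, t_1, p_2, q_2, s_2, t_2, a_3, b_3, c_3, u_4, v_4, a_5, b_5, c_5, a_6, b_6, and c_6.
s_1 = 152
t_1 = 48
p_2 = 12
q_2 = 304
s_2 = 140
t_2 = 384
a_3 = 132
b_3 = 212
c_3 = 76
u_4 = 192
v_4 = 112
a_5 = 284
b_5 = 192
c_5 = 76
a_6 = 224
b_6 = 64
c_6 = 44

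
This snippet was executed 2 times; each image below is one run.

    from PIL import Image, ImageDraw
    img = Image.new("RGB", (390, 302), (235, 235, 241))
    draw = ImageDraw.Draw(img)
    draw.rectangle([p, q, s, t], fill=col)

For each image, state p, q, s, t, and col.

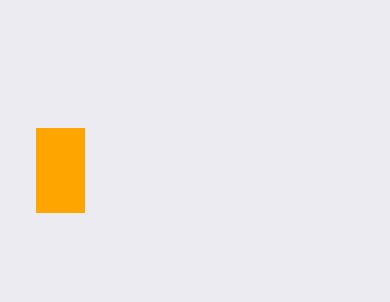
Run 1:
p = 36, q = 128, s = 84, t = 212, col = 'orange'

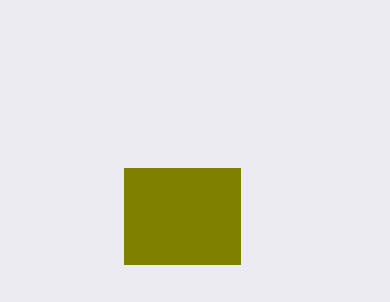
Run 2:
p = 124, q = 168, s = 240, t = 264, col = 'olive'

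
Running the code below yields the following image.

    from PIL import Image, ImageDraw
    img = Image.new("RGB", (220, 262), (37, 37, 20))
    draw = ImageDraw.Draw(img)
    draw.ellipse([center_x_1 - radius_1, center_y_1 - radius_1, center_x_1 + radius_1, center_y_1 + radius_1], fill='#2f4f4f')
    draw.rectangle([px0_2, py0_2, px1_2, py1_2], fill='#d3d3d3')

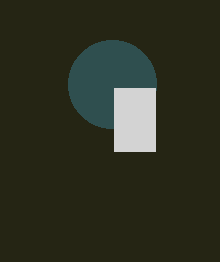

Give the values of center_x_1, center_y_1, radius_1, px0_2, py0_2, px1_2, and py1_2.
center_x_1 = 112, center_y_1 = 84, radius_1 = 44, px0_2 = 114, py0_2 = 88, px1_2 = 155, py1_2 = 151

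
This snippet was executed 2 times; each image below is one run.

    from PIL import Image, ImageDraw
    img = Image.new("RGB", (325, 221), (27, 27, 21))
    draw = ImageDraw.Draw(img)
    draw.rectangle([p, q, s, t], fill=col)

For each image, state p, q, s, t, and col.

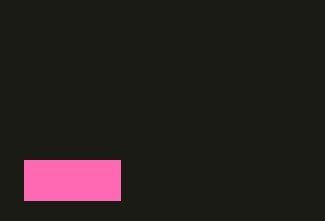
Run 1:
p = 24
q = 160
s = 120
t = 200
col = 'hotpink'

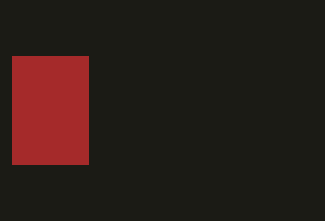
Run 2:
p = 12; q = 56; s = 88; t = 164; col = 'brown'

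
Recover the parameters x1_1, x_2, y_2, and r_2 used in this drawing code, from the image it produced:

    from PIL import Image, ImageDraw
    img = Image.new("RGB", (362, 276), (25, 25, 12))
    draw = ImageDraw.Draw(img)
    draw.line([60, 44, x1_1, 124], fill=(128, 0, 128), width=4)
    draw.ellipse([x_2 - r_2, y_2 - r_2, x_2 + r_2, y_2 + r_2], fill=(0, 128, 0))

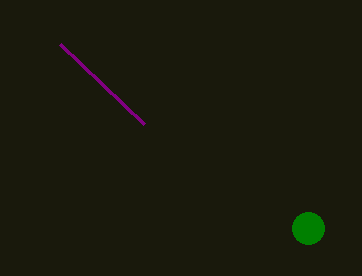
x1_1 = 144
x_2 = 308
y_2 = 228
r_2 = 16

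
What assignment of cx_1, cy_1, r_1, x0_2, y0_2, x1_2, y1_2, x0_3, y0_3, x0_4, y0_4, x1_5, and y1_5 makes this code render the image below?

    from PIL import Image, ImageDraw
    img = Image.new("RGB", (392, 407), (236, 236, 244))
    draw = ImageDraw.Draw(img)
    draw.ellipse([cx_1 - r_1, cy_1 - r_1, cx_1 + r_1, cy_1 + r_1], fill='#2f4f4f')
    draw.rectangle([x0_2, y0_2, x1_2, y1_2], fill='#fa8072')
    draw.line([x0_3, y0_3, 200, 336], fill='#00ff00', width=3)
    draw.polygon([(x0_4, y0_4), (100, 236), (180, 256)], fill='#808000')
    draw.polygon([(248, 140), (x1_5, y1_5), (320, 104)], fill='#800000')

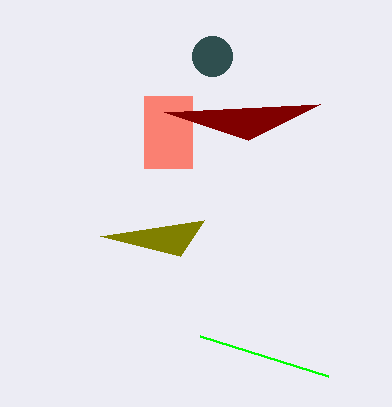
cx_1 = 212; cy_1 = 56; r_1 = 20; x0_2 = 144; y0_2 = 96; x1_2 = 192; y1_2 = 168; x0_3 = 328; y0_3 = 376; x0_4 = 204; y0_4 = 220; x1_5 = 164; y1_5 = 112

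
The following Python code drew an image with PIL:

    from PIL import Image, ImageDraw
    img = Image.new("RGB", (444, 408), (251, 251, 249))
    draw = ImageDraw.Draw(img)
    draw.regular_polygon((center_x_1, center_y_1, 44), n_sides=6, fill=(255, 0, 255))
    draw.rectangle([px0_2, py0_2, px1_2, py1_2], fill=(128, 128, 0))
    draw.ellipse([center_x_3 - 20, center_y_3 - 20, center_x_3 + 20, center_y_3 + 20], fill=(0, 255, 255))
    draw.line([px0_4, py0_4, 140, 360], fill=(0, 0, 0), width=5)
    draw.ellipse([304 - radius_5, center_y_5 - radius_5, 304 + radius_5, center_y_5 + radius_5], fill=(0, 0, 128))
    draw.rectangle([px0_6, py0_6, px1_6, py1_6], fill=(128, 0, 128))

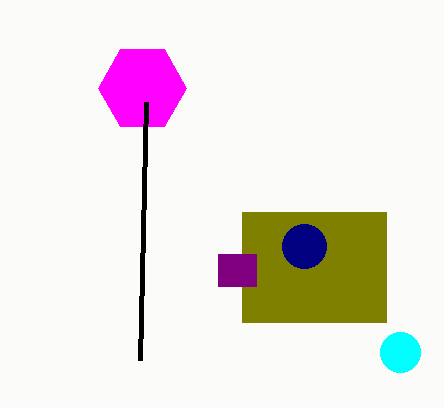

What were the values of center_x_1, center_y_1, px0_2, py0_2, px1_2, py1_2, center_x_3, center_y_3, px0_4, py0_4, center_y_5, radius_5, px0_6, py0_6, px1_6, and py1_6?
center_x_1 = 142
center_y_1 = 88
px0_2 = 242
py0_2 = 212
px1_2 = 386
py1_2 = 322
center_x_3 = 400
center_y_3 = 352
px0_4 = 146
py0_4 = 102
center_y_5 = 246
radius_5 = 22
px0_6 = 218
py0_6 = 254
px1_6 = 256
py1_6 = 286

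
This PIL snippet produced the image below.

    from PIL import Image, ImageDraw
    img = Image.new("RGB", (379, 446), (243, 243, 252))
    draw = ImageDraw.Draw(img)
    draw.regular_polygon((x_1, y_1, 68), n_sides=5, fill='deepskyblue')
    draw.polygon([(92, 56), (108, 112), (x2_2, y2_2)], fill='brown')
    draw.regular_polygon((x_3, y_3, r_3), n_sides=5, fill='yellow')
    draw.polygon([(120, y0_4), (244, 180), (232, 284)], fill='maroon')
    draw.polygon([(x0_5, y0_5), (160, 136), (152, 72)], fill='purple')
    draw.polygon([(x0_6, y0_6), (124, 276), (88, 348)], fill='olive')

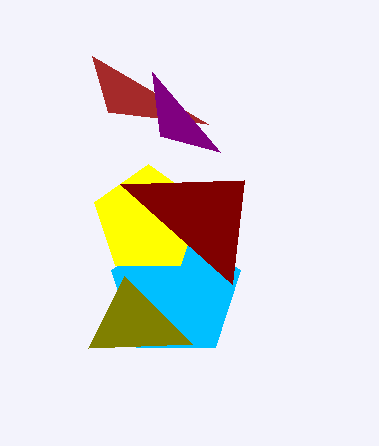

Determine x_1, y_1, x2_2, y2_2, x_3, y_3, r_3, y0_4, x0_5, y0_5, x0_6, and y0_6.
x_1 = 176
y_1 = 292
x2_2 = 208
y2_2 = 124
x_3 = 148
y_3 = 220
r_3 = 56
y0_4 = 184
x0_5 = 220
y0_5 = 152
x0_6 = 192
y0_6 = 344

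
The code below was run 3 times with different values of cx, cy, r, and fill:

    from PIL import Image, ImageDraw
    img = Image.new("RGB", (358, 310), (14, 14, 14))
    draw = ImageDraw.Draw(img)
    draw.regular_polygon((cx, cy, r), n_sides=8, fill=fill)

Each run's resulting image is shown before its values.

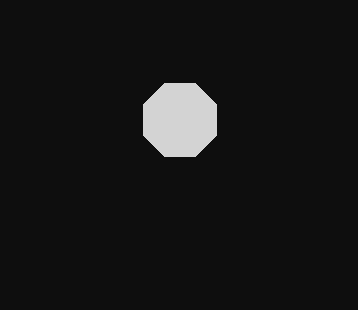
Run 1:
cx = 180
cy = 120
r = 40
fill = 'lightgray'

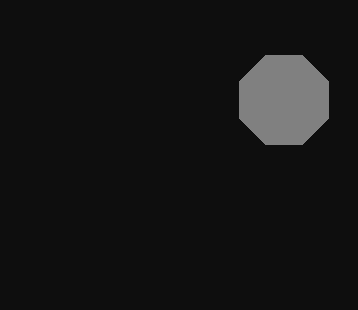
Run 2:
cx = 284, cy = 100, r = 48, fill = 'gray'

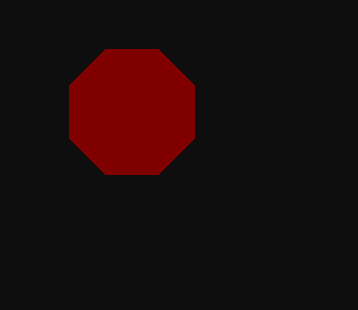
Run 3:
cx = 132; cy = 112; r = 68; fill = 'maroon'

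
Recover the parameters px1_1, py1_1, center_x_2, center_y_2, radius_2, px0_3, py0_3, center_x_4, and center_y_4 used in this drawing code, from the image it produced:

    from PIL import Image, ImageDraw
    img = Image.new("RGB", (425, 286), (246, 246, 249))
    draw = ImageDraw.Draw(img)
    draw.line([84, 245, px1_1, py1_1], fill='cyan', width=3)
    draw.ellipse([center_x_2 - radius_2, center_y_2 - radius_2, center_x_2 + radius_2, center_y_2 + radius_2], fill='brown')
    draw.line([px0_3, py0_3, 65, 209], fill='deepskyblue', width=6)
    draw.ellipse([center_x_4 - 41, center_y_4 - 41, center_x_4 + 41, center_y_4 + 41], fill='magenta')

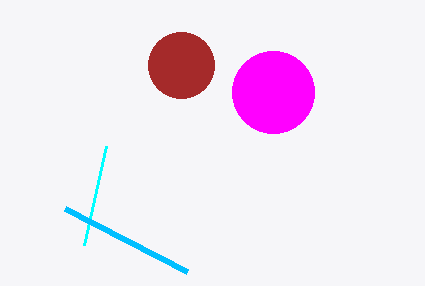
px1_1 = 106; py1_1 = 146; center_x_2 = 181; center_y_2 = 65; radius_2 = 33; px0_3 = 187; py0_3 = 272; center_x_4 = 273; center_y_4 = 92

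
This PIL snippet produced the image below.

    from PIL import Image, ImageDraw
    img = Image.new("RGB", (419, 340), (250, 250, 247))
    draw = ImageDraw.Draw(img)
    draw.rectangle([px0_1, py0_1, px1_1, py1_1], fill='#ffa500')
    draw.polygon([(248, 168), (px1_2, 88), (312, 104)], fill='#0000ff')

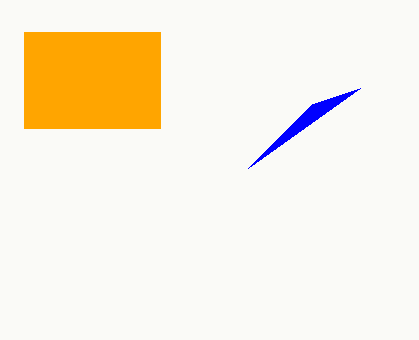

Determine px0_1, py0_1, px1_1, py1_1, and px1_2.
px0_1 = 24, py0_1 = 32, px1_1 = 160, py1_1 = 128, px1_2 = 360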